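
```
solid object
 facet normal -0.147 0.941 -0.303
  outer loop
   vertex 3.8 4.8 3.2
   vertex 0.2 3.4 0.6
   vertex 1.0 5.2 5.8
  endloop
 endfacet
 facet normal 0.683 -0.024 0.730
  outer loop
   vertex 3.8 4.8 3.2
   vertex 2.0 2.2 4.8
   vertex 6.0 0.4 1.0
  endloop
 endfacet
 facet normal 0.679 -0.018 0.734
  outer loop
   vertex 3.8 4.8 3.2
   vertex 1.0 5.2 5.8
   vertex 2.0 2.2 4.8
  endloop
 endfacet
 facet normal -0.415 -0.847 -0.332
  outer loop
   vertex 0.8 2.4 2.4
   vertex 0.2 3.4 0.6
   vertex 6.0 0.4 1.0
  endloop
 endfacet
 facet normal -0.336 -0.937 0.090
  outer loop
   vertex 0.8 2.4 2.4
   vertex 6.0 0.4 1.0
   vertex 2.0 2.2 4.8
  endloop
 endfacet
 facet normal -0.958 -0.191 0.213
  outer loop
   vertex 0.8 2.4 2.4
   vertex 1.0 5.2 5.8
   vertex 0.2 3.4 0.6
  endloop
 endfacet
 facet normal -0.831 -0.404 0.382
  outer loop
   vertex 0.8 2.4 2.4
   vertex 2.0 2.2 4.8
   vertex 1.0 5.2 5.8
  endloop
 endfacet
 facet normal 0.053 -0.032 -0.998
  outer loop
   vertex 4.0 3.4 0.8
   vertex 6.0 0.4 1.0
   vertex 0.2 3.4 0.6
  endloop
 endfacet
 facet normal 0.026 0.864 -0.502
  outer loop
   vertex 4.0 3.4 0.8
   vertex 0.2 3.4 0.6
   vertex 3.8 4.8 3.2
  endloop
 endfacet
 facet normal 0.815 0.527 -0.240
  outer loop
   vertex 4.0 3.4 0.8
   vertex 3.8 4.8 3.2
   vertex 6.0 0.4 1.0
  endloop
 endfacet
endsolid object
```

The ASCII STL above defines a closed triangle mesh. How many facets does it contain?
10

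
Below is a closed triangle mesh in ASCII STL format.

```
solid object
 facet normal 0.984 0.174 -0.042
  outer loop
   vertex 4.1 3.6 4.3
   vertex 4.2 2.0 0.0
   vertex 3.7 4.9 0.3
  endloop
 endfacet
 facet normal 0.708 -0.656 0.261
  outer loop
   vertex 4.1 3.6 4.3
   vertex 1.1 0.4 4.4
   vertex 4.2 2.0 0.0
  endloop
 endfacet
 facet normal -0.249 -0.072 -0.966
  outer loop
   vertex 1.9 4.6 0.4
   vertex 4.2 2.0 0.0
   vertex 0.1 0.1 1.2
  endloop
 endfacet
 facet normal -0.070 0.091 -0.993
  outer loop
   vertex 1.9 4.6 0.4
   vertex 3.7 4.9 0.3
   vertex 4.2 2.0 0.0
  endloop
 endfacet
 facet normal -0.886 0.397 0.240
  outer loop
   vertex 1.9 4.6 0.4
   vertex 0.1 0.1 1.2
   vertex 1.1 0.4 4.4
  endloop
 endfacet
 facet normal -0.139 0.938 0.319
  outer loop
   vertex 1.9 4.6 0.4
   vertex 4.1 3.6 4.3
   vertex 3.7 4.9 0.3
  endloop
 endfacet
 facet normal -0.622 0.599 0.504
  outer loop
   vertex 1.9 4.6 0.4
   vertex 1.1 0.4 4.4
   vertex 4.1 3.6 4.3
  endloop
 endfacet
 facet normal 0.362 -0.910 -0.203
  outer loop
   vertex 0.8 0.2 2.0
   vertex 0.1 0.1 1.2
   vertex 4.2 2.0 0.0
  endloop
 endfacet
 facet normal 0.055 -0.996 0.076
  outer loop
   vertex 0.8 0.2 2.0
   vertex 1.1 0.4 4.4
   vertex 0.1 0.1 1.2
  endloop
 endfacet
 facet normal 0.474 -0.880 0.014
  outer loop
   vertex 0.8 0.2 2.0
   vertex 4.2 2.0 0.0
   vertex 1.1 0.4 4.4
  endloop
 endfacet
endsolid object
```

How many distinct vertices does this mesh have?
7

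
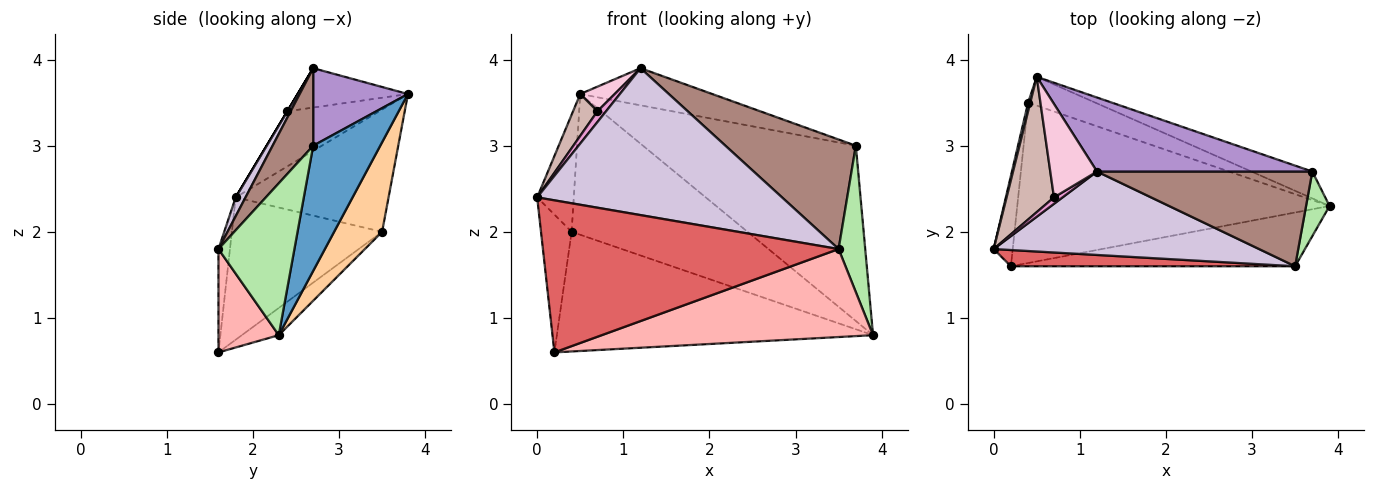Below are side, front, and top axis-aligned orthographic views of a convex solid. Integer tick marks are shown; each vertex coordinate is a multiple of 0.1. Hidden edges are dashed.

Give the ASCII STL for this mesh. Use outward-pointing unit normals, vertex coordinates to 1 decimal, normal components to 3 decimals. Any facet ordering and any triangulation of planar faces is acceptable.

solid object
 facet normal 0.297 0.944 -0.145
  outer loop
   vertex 3.7 2.7 3.0
   vertex 3.9 2.3 0.8
   vertex 0.5 3.8 3.6
  endloop
 endfacet
 facet normal -0.972 0.233 0.017
  outer loop
   vertex 0.4 3.5 2.0
   vertex 0.0 1.8 2.4
   vertex 0.5 3.8 3.6
  endloop
 endfacet
 facet normal -0.972 0.198 -0.130
  outer loop
   vertex 0.4 3.5 2.0
   vertex 0.2 1.6 0.6
   vertex 0.0 1.8 2.4
  endloop
 endfacet
 facet normal 0.258 0.947 -0.194
  outer loop
   vertex 0.4 3.5 2.0
   vertex 0.5 3.8 3.6
   vertex 3.9 2.3 0.8
  endloop
 endfacet
 facet normal -0.070 0.596 -0.800
  outer loop
   vertex 0.4 3.5 2.0
   vertex 3.9 2.3 0.8
   vertex 0.2 1.6 0.6
  endloop
 endfacet
 facet normal 0.934 -0.327 0.144
  outer loop
   vertex 3.5 1.6 1.8
   vertex 3.9 2.3 0.8
   vertex 3.7 2.7 3.0
  endloop
 endfacet
 facet normal -0.039 -0.994 0.106
  outer loop
   vertex 3.5 1.6 1.8
   vertex 0.0 1.8 2.4
   vertex 0.2 1.6 0.6
  endloop
 endfacet
 facet normal 0.186 -0.838 -0.512
  outer loop
   vertex 3.5 1.6 1.8
   vertex 0.2 1.6 0.6
   vertex 3.9 2.3 0.8
  endloop
 endfacet
 facet normal 0.306 0.427 0.851
  outer loop
   vertex 1.2 2.7 3.9
   vertex 3.7 2.7 3.0
   vertex 0.5 3.8 3.6
  endloop
 endfacet
 facet normal 0.035 -0.869 0.493
  outer loop
   vertex 1.2 2.7 3.9
   vertex 0.0 1.8 2.4
   vertex 3.5 1.6 1.8
  endloop
 endfacet
 facet normal 0.229 -0.736 0.637
  outer loop
   vertex 1.2 2.7 3.9
   vertex 3.5 1.6 1.8
   vertex 3.7 2.7 3.0
  endloop
 endfacet
 facet normal -0.743 -0.197 0.639
  outer loop
   vertex 0.7 2.4 3.4
   vertex 0.5 3.8 3.6
   vertex 0.0 1.8 2.4
  endloop
 endfacet
 facet normal 0.000 -0.857 0.514
  outer loop
   vertex 0.7 2.4 3.4
   vertex 0.0 1.8 2.4
   vertex 1.2 2.7 3.9
  endloop
 endfacet
 facet normal -0.631 -0.197 0.750
  outer loop
   vertex 0.7 2.4 3.4
   vertex 1.2 2.7 3.9
   vertex 0.5 3.8 3.6
  endloop
 endfacet
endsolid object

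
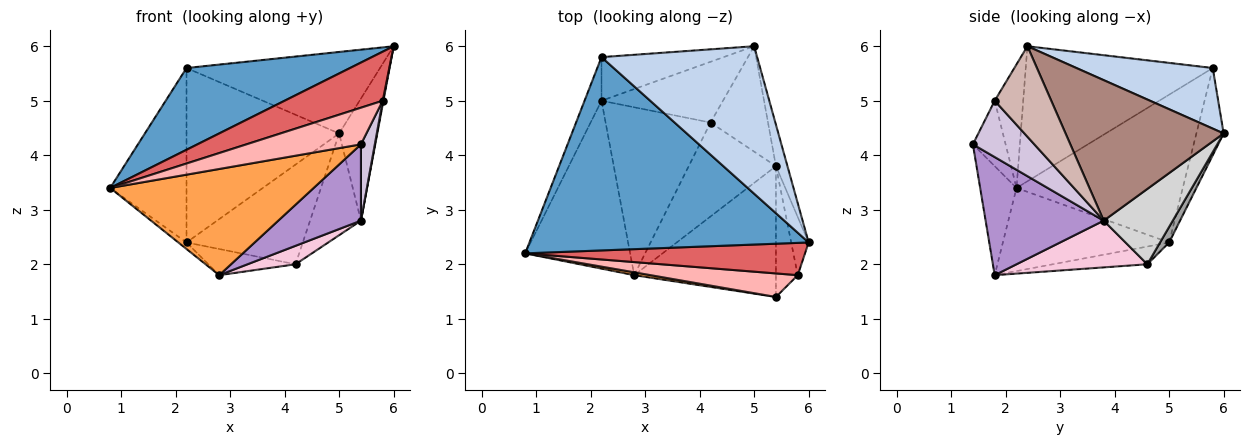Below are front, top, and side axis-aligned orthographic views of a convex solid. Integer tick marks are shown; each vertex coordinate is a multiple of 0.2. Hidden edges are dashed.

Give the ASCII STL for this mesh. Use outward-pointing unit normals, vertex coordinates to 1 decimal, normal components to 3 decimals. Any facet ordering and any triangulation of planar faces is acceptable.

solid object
 facet normal -0.407 -0.356 0.841
  outer loop
   vertex 2.2 5.8 5.6
   vertex 0.8 2.2 3.4
   vertex 6.0 2.4 6.0
  endloop
 endfacet
 facet normal 0.322 0.458 0.829
  outer loop
   vertex 2.2 5.8 5.6
   vertex 6.0 2.4 6.0
   vertex 5.0 6.0 4.4
  endloop
 endfacet
 facet normal -0.176 -0.984 0.026
  outer loop
   vertex 5.4 1.4 4.2
   vertex 0.8 2.2 3.4
   vertex 2.8 1.8 1.8
  endloop
 endfacet
 facet normal -0.171 0.956 -0.239
  outer loop
   vertex 2.2 5.0 2.4
   vertex 2.2 5.8 5.6
   vertex 5.0 6.0 4.4
  endloop
 endfacet
 facet normal -0.621 0.031 -0.783
  outer loop
   vertex 2.2 5.0 2.4
   vertex 2.8 1.8 1.8
   vertex 0.8 2.2 3.4
  endloop
 endfacet
 facet normal -0.904 0.415 -0.104
  outer loop
   vertex 2.2 5.0 2.4
   vertex 0.8 2.2 3.4
   vertex 2.2 5.8 5.6
  endloop
 endfacet
 facet normal -0.236 -0.812 0.534
  outer loop
   vertex 5.8 1.8 5.0
   vertex 6.0 2.4 6.0
   vertex 0.8 2.2 3.4
  endloop
 endfacet
 facet normal -0.234 -0.818 0.526
  outer loop
   vertex 5.8 1.8 5.0
   vertex 0.8 2.2 3.4
   vertex 5.4 1.4 4.2
  endloop
 endfacet
 facet normal 0.584 -0.409 -0.701
  outer loop
   vertex 5.4 3.8 2.8
   vertex 5.4 1.4 4.2
   vertex 2.8 1.8 1.8
  endloop
 endfacet
 facet normal 0.913 -0.206 -0.353
  outer loop
   vertex 5.4 3.8 2.8
   vertex 5.8 1.8 5.0
   vertex 5.4 1.4 4.2
  endloop
 endfacet
 facet normal 0.969 0.234 -0.079
  outer loop
   vertex 5.4 3.8 2.8
   vertex 5.0 6.0 4.4
   vertex 6.0 2.4 6.0
  endloop
 endfacet
 facet normal 0.982 -0.012 -0.189
  outer loop
   vertex 5.4 3.8 2.8
   vertex 6.0 2.4 6.0
   vertex 5.8 1.8 5.0
  endloop
 endfacet
 facet normal -0.165 0.152 -0.975
  outer loop
   vertex 4.2 4.6 2.0
   vertex 2.8 1.8 1.8
   vertex 2.2 5.0 2.4
  endloop
 endfacet
 facet normal 0.465 -0.171 -0.869
  outer loop
   vertex 4.2 4.6 2.0
   vertex 5.4 3.8 2.8
   vertex 2.8 1.8 1.8
  endloop
 endfacet
 facet normal 0.067 0.852 -0.519
  outer loop
   vertex 4.2 4.6 2.0
   vertex 2.2 5.0 2.4
   vertex 5.0 6.0 4.4
  endloop
 endfacet
 facet normal 0.686 0.505 -0.523
  outer loop
   vertex 4.2 4.6 2.0
   vertex 5.0 6.0 4.4
   vertex 5.4 3.8 2.8
  endloop
 endfacet
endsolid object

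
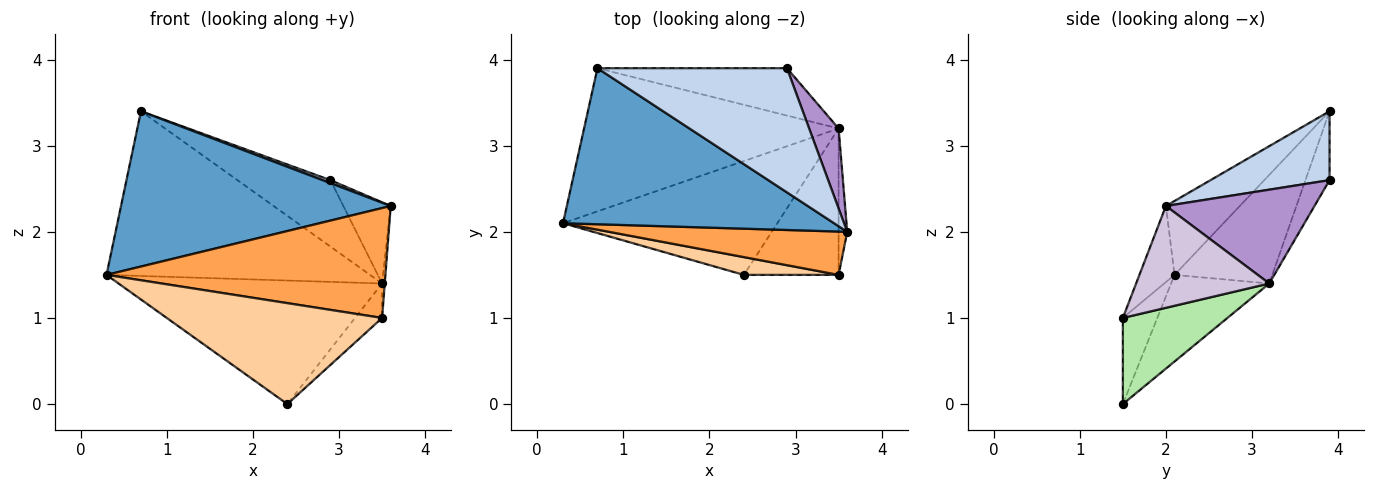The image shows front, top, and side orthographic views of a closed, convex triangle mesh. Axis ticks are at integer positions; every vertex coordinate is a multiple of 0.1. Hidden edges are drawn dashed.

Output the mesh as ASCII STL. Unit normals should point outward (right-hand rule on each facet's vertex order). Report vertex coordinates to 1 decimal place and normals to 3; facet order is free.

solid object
 facet normal -0.190 -0.693 0.696
  outer loop
   vertex 0.7 3.9 3.4
   vertex 0.3 2.1 1.5
   vertex 3.6 2.0 2.3
  endloop
 endfacet
 facet normal 0.342 -0.022 0.940
  outer loop
   vertex 0.7 3.9 3.4
   vertex 3.6 2.0 2.3
   vertex 2.9 3.9 2.6
  endloop
 endfacet
 facet normal -0.116 -0.924 0.364
  outer loop
   vertex 3.5 1.5 1.0
   vertex 3.6 2.0 2.3
   vertex 0.3 2.1 1.5
  endloop
 endfacet
 facet normal -0.156 -0.973 0.171
  outer loop
   vertex 3.5 1.5 1.0
   vertex 0.3 2.1 1.5
   vertex 2.4 1.5 0.0
  endloop
 endfacet
 facet normal -0.207 0.797 -0.568
  outer loop
   vertex 3.5 3.2 1.4
   vertex 0.7 3.9 3.4
   vertex 2.9 3.9 2.6
  endloop
 endfacet
 facet normal 0.663 0.172 -0.729
  outer loop
   vertex 3.5 3.2 1.4
   vertex 3.5 1.5 1.0
   vertex 2.4 1.5 0.0
  endloop
 endfacet
 facet normal -0.264 0.709 -0.654
  outer loop
   vertex 3.5 3.2 1.4
   vertex 2.4 1.5 0.0
   vertex 0.3 2.1 1.5
  endloop
 endfacet
 facet normal -0.270 0.727 -0.632
  outer loop
   vertex 3.5 3.2 1.4
   vertex 0.3 2.1 1.5
   vertex 0.7 3.9 3.4
  endloop
 endfacet
 facet normal 0.913 0.291 0.287
  outer loop
   vertex 3.5 3.2 1.4
   vertex 2.9 3.9 2.6
   vertex 3.6 2.0 2.3
  endloop
 endfacet
 facet normal 0.996 0.020 -0.084
  outer loop
   vertex 3.5 3.2 1.4
   vertex 3.6 2.0 2.3
   vertex 3.5 1.5 1.0
  endloop
 endfacet
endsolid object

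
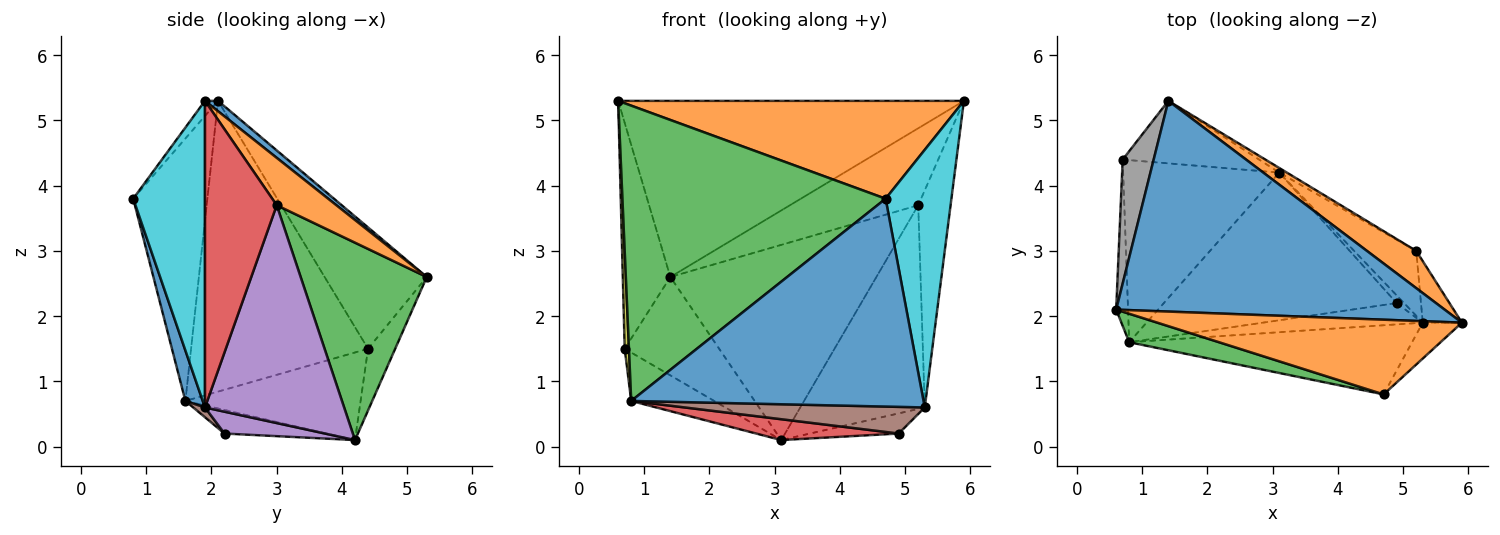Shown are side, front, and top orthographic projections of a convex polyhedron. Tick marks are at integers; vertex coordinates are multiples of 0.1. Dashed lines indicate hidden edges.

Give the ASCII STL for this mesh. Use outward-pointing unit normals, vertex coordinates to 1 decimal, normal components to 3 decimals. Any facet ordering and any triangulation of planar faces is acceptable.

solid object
 facet normal 0.024 0.641 0.767
  outer loop
   vertex 1.4 5.3 2.6
   vertex 0.6 2.1 5.3
   vertex 5.9 1.9 5.3
  endloop
 endfacet
 facet normal 0.386 0.830 0.402
  outer loop
   vertex 5.2 3.0 3.7
   vertex 1.4 5.3 2.6
   vertex 5.9 1.9 5.3
  endloop
 endfacet
 facet normal 0.522 0.853 -0.020
  outer loop
   vertex 5.2 3.0 3.7
   vertex 3.1 4.2 0.1
   vertex 1.4 5.3 2.6
  endloop
 endfacet
 facet normal 0.906 0.408 -0.116
  outer loop
   vertex 5.3 1.9 0.6
   vertex 5.2 3.0 3.7
   vertex 5.9 1.9 5.3
  endloop
 endfacet
 facet normal 0.729 0.652 -0.208
  outer loop
   vertex 5.3 1.9 0.6
   vertex 3.1 4.2 0.1
   vertex 5.2 3.0 3.7
  endloop
 endfacet
 facet normal -0.236 0.820 -0.521
  outer loop
   vertex 0.7 4.4 1.5
   vertex 1.4 5.3 2.6
   vertex 3.1 4.2 0.1
  endloop
 endfacet
 facet normal -0.477 0.226 -0.850
  outer loop
   vertex 0.7 4.4 1.5
   vertex 3.1 4.2 0.1
   vertex 0.8 1.6 0.7
  endloop
 endfacet
 facet normal -0.883 0.411 0.226
  outer loop
   vertex 0.7 4.4 1.5
   vertex 0.6 2.1 5.3
   vertex 1.4 5.3 2.6
  endloop
 endfacet
 facet normal -0.999 -0.024 -0.041
  outer loop
   vertex 0.7 4.4 1.5
   vertex 0.8 1.6 0.7
   vertex 0.6 2.1 5.3
  endloop
 endfacet
 facet normal 0.734 -0.673 -0.094
  outer loop
   vertex 4.7 0.8 3.8
   vertex 5.3 1.9 0.6
   vertex 5.9 1.9 5.3
  endloop
 endfacet
 facet normal 0.056 -0.947 -0.315
  outer loop
   vertex 4.7 0.8 3.8
   vertex 0.8 1.6 0.7
   vertex 5.3 1.9 0.6
  endloop
 endfacet
 facet normal -0.030 -0.794 0.607
  outer loop
   vertex 4.7 0.8 3.8
   vertex 5.9 1.9 5.3
   vertex 0.6 2.1 5.3
  endloop
 endfacet
 facet normal -0.270 -0.958 0.092
  outer loop
   vertex 4.7 0.8 3.8
   vertex 0.6 2.1 5.3
   vertex 0.8 1.6 0.7
  endloop
 endfacet
 facet normal -0.100 -0.139 -0.985
  outer loop
   vertex 4.9 2.2 0.2
   vertex 0.8 1.6 0.7
   vertex 3.1 4.2 0.1
  endloop
 endfacet
 facet normal 0.727 0.642 -0.245
  outer loop
   vertex 4.9 2.2 0.2
   vertex 3.1 4.2 0.1
   vertex 5.3 1.9 0.6
  endloop
 endfacet
 facet normal 0.038 -0.781 -0.624
  outer loop
   vertex 4.9 2.2 0.2
   vertex 5.3 1.9 0.6
   vertex 0.8 1.6 0.7
  endloop
 endfacet
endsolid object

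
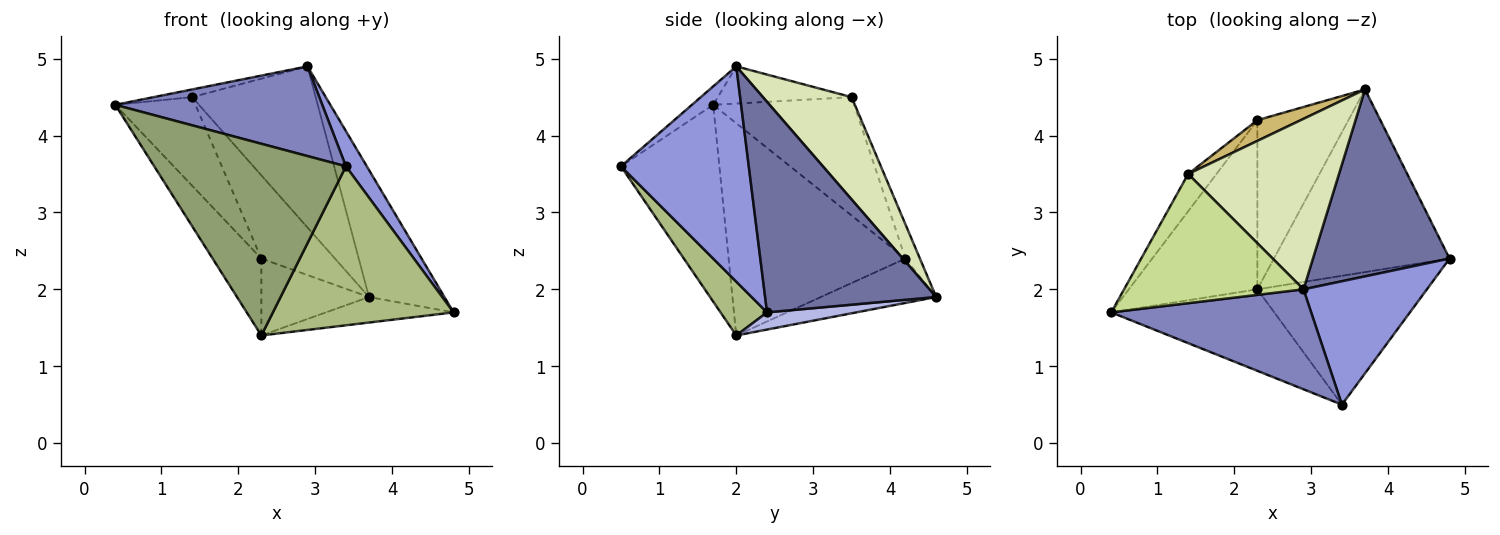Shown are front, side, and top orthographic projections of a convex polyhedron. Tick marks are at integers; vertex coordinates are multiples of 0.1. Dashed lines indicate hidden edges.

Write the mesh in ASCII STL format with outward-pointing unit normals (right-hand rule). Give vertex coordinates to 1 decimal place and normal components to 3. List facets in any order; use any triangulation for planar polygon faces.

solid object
 facet normal 0.787 0.347 0.511
  outer loop
   vertex 2.9 2.0 4.9
   vertex 4.8 2.4 1.7
   vertex 3.7 4.6 1.9
  endloop
 endfacet
 facet normal -0.069 -0.666 0.742
  outer loop
   vertex 3.4 0.5 3.6
   vertex 2.9 2.0 4.9
   vertex 0.4 1.7 4.4
  endloop
 endfacet
 facet normal 0.859 -0.140 0.492
  outer loop
   vertex 3.4 0.5 3.6
   vertex 4.8 2.4 1.7
   vertex 2.9 2.0 4.9
  endloop
 endfacet
 facet normal 0.096 0.138 -0.986
  outer loop
   vertex 2.3 2.0 1.4
   vertex 3.7 4.6 1.9
   vertex 4.8 2.4 1.7
  endloop
 endfacet
 facet normal -0.427 -0.832 -0.354
  outer loop
   vertex 2.3 2.0 1.4
   vertex 3.4 0.5 3.6
   vertex 0.4 1.7 4.4
  endloop
 endfacet
 facet normal 0.196 -0.762 -0.617
  outer loop
   vertex 2.3 2.0 1.4
   vertex 4.8 2.4 1.7
   vertex 3.4 0.5 3.6
  endloop
 endfacet
 facet normal -0.202 0.058 0.978
  outer loop
   vertex 1.4 3.5 4.5
   vertex 0.4 1.7 4.4
   vertex 2.9 2.0 4.9
  endloop
 endfacet
 facet normal 0.442 0.616 0.652
  outer loop
   vertex 1.4 3.5 4.5
   vertex 2.9 2.0 4.9
   vertex 3.7 4.6 1.9
  endloop
 endfacet
 facet normal -0.405 0.378 -0.832
  outer loop
   vertex 2.3 4.2 2.4
   vertex 3.7 4.6 1.9
   vertex 2.3 2.0 1.4
  endloop
 endfacet
 facet normal -0.188 0.953 0.237
  outer loop
   vertex 2.3 4.2 2.4
   vertex 1.4 3.5 4.5
   vertex 3.7 4.6 1.9
  endloop
 endfacet
 facet normal -0.833 0.229 -0.504
  outer loop
   vertex 2.3 4.2 2.4
   vertex 2.3 2.0 1.4
   vertex 0.4 1.7 4.4
  endloop
 endfacet
 facet normal -0.851 0.484 -0.203
  outer loop
   vertex 2.3 4.2 2.4
   vertex 0.4 1.7 4.4
   vertex 1.4 3.5 4.5
  endloop
 endfacet
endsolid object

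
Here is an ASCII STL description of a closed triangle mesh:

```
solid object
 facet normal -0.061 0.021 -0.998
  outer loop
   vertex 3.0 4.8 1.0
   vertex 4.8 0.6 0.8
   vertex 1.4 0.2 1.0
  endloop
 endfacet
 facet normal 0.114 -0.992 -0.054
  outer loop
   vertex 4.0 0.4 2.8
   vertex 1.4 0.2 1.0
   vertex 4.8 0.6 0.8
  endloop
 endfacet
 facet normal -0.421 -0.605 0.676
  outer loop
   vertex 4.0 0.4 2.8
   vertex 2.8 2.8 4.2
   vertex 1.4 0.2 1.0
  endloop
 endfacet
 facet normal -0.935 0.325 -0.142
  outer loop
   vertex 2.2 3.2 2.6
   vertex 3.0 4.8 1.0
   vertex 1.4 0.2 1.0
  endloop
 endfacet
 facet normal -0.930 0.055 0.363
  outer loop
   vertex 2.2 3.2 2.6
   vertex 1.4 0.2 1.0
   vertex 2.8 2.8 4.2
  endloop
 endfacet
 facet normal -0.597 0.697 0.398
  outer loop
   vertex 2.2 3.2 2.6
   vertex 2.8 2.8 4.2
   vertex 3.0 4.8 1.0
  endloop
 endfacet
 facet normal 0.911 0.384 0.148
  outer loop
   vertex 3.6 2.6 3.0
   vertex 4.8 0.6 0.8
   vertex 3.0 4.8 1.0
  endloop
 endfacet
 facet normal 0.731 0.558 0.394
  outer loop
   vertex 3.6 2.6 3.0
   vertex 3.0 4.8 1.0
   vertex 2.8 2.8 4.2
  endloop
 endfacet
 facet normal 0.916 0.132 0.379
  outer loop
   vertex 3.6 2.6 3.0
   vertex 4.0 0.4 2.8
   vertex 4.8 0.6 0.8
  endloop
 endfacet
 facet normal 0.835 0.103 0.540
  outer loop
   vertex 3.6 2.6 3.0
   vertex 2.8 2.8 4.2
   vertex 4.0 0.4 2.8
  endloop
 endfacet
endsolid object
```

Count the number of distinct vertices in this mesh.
7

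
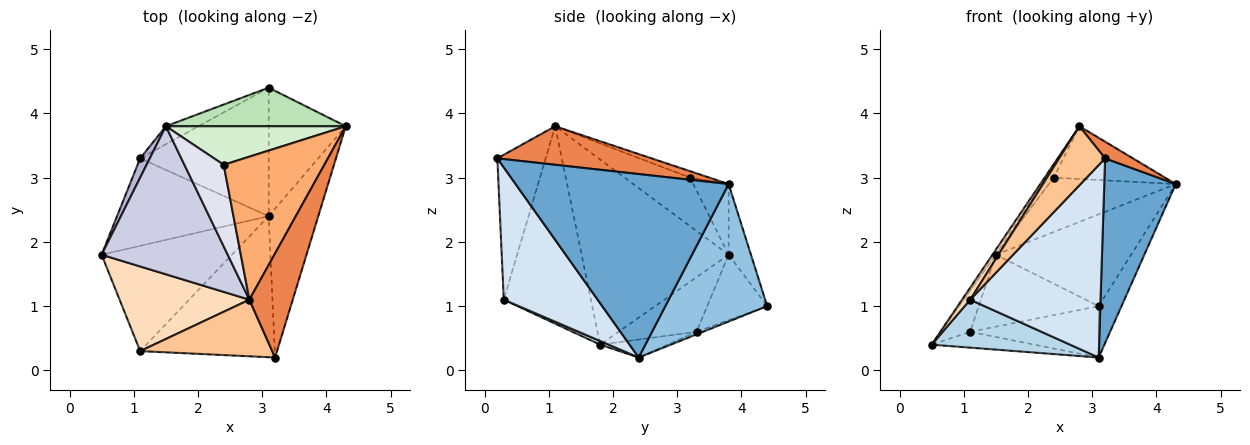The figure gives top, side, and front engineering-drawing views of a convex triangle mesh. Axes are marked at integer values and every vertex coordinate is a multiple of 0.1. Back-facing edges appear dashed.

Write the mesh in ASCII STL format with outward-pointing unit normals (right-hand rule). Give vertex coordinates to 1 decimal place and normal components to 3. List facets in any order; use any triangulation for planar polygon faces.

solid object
 facet normal 0.918 -0.308 -0.248
  outer loop
   vertex 3.1 2.4 0.2
   vertex 4.3 3.8 2.9
   vertex 3.2 0.2 3.3
  endloop
 endfacet
 facet normal 0.856 0.192 -0.480
  outer loop
   vertex 3.1 4.4 1.0
   vertex 4.3 3.8 2.9
   vertex 3.1 2.4 0.2
  endloop
 endfacet
 facet normal 0.026 -0.414 -0.910
  outer loop
   vertex 1.1 0.3 1.1
   vertex 0.5 1.8 0.4
   vertex 3.1 2.4 0.2
  endloop
 endfacet
 facet normal 0.502 -0.697 -0.511
  outer loop
   vertex 1.1 0.3 1.1
   vertex 3.1 2.4 0.2
   vertex 3.2 0.2 3.3
  endloop
 endfacet
 facet normal 0.660 -0.119 0.742
  outer loop
   vertex 2.8 1.1 3.8
   vertex 3.2 0.2 3.3
   vertex 4.3 3.8 2.9
  endloop
 endfacet
 facet normal -0.060 0.345 0.937
  outer loop
   vertex 2.8 1.1 3.8
   vertex 4.3 3.8 2.9
   vertex 2.4 3.2 3.0
  endloop
 endfacet
 facet normal -0.605 -0.575 0.551
  outer loop
   vertex 2.8 1.1 3.8
   vertex 1.1 0.3 1.1
   vertex 3.2 0.2 3.3
  endloop
 endfacet
 facet normal -0.833 -0.078 0.548
  outer loop
   vertex 2.8 1.1 3.8
   vertex 0.5 1.8 0.4
   vertex 1.1 0.3 1.1
  endloop
 endfacet
 facet normal -0.116 0.177 -0.977
  outer loop
   vertex 1.1 3.3 0.6
   vertex 3.1 2.4 0.2
   vertex 0.5 1.8 0.4
  endloop
 endfacet
 facet normal -0.019 0.371 -0.928
  outer loop
   vertex 1.1 3.3 0.6
   vertex 3.1 4.4 1.0
   vertex 3.1 2.4 0.2
  endloop
 endfacet
 facet normal -0.150 0.911 0.383
  outer loop
   vertex 1.5 3.8 1.8
   vertex 4.3 3.8 2.9
   vertex 3.1 4.4 1.0
  endloop
 endfacet
 facet normal -0.222 0.796 0.564
  outer loop
   vertex 1.5 3.8 1.8
   vertex 2.4 3.2 3.0
   vertex 4.3 3.8 2.9
  endloop
 endfacet
 facet normal -0.436 0.873 -0.218
  outer loop
   vertex 1.5 3.8 1.8
   vertex 3.1 4.4 1.0
   vertex 1.1 3.3 0.6
  endloop
 endfacet
 facet normal -0.923 0.348 0.163
  outer loop
   vertex 1.5 3.8 1.8
   vertex 1.1 3.3 0.6
   vertex 0.5 1.8 0.4
  endloop
 endfacet
 facet normal -0.826 0.019 0.563
  outer loop
   vertex 1.5 3.8 1.8
   vertex 0.5 1.8 0.4
   vertex 2.8 1.1 3.8
  endloop
 endfacet
 facet normal -0.774 0.091 0.626
  outer loop
   vertex 1.5 3.8 1.8
   vertex 2.8 1.1 3.8
   vertex 2.4 3.2 3.0
  endloop
 endfacet
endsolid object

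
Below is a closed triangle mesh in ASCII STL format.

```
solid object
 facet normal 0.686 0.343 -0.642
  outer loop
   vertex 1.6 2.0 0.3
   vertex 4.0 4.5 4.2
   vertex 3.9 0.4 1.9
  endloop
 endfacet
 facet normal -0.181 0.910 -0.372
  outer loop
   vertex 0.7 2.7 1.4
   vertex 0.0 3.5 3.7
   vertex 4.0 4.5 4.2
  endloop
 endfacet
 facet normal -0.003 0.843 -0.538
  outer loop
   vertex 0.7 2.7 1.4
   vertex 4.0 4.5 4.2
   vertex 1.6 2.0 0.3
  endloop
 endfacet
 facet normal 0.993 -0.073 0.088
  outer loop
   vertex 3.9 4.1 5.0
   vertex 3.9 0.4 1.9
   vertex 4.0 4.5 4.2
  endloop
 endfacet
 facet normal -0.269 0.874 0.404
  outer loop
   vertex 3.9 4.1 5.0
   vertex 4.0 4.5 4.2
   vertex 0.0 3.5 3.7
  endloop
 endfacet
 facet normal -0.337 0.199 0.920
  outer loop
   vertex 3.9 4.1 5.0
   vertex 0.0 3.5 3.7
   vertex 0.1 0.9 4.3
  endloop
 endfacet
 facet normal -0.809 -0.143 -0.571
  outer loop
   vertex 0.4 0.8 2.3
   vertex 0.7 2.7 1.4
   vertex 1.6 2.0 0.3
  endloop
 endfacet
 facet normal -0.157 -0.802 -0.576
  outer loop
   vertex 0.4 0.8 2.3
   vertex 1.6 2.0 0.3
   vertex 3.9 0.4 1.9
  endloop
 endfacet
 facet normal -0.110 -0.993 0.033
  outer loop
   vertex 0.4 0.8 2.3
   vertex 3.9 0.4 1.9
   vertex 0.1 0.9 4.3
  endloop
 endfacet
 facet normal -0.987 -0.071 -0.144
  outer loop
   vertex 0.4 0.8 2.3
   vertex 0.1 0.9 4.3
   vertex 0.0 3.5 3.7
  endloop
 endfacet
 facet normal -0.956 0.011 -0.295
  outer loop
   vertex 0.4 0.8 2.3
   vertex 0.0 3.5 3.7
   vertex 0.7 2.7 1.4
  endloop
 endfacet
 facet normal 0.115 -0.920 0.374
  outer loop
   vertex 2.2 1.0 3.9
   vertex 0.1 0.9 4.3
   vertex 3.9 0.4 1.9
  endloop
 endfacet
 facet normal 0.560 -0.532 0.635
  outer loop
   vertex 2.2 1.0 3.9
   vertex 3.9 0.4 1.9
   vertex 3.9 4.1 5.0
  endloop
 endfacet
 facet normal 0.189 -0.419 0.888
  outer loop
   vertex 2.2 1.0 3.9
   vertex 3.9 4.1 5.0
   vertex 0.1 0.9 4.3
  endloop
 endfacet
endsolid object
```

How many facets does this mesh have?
14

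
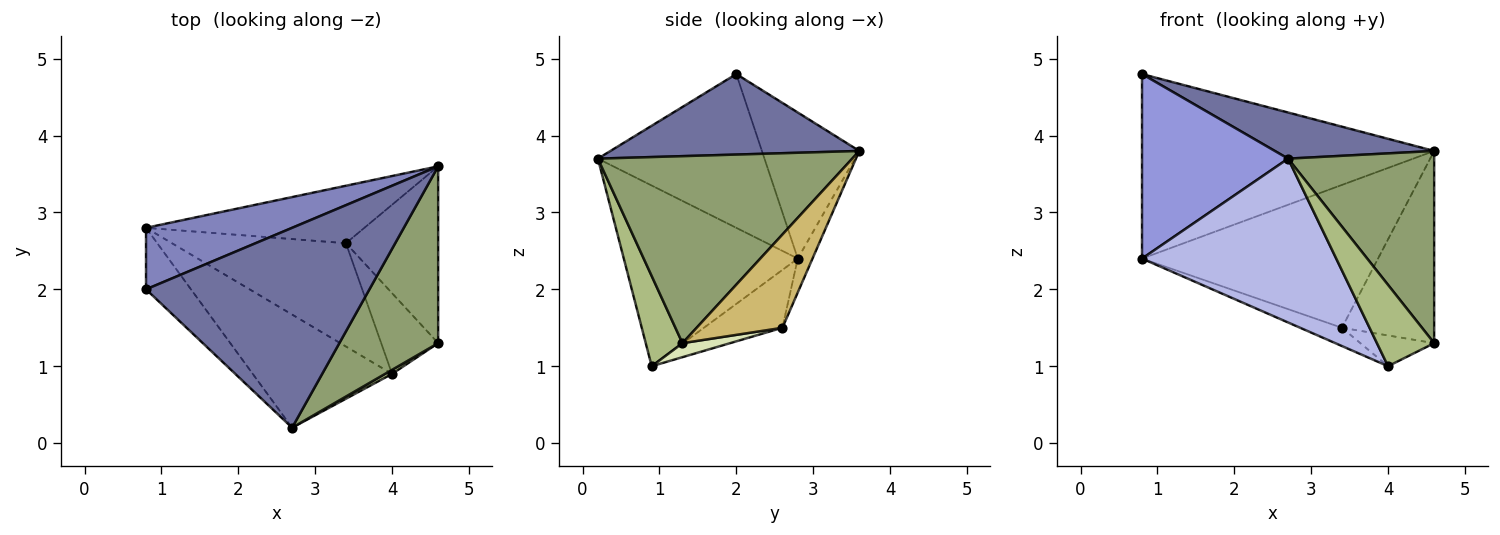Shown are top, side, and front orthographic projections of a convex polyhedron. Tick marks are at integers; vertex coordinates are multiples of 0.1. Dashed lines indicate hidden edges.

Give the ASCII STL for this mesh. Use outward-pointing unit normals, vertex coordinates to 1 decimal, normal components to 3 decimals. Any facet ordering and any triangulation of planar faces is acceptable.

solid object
 facet normal 0.331 -0.212 0.919
  outer loop
   vertex 2.7 0.2 3.7
   vertex 4.6 3.6 3.8
   vertex 0.8 2.0 4.8
  endloop
 endfacet
 facet normal -0.302 0.905 0.302
  outer loop
   vertex 0.8 2.8 2.4
   vertex 0.8 2.0 4.8
   vertex 4.6 3.6 3.8
  endloop
 endfacet
 facet normal -0.734 -0.644 -0.215
  outer loop
   vertex 0.8 2.8 2.4
   vertex 2.7 0.2 3.7
   vertex 0.8 2.0 4.8
  endloop
 endfacet
 facet normal -0.593 -0.662 -0.457
  outer loop
   vertex 0.8 2.8 2.4
   vertex 4.0 0.9 1.0
   vertex 2.7 0.2 3.7
  endloop
 endfacet
 facet normal 0.788 -0.453 0.417
  outer loop
   vertex 4.6 1.3 1.3
   vertex 4.6 3.6 3.8
   vertex 2.7 0.2 3.7
  endloop
 endfacet
 facet normal 0.540 -0.841 0.042
  outer loop
   vertex 4.6 1.3 1.3
   vertex 2.7 0.2 3.7
   vertex 4.0 0.9 1.0
  endloop
 endfacet
 facet normal -0.311 0.165 -0.936
  outer loop
   vertex 3.4 2.6 1.5
   vertex 4.0 0.9 1.0
   vertex 0.8 2.8 2.4
  endloop
 endfacet
 facet normal 0.224 0.347 -0.911
  outer loop
   vertex 3.4 2.6 1.5
   vertex 4.6 1.3 1.3
   vertex 4.0 0.9 1.0
  endloop
 endfacet
 facet normal -0.058 0.926 -0.373
  outer loop
   vertex 3.4 2.6 1.5
   vertex 0.8 2.8 2.4
   vertex 4.6 3.6 3.8
  endloop
 endfacet
 facet normal 0.565 0.607 -0.559
  outer loop
   vertex 3.4 2.6 1.5
   vertex 4.6 3.6 3.8
   vertex 4.6 1.3 1.3
  endloop
 endfacet
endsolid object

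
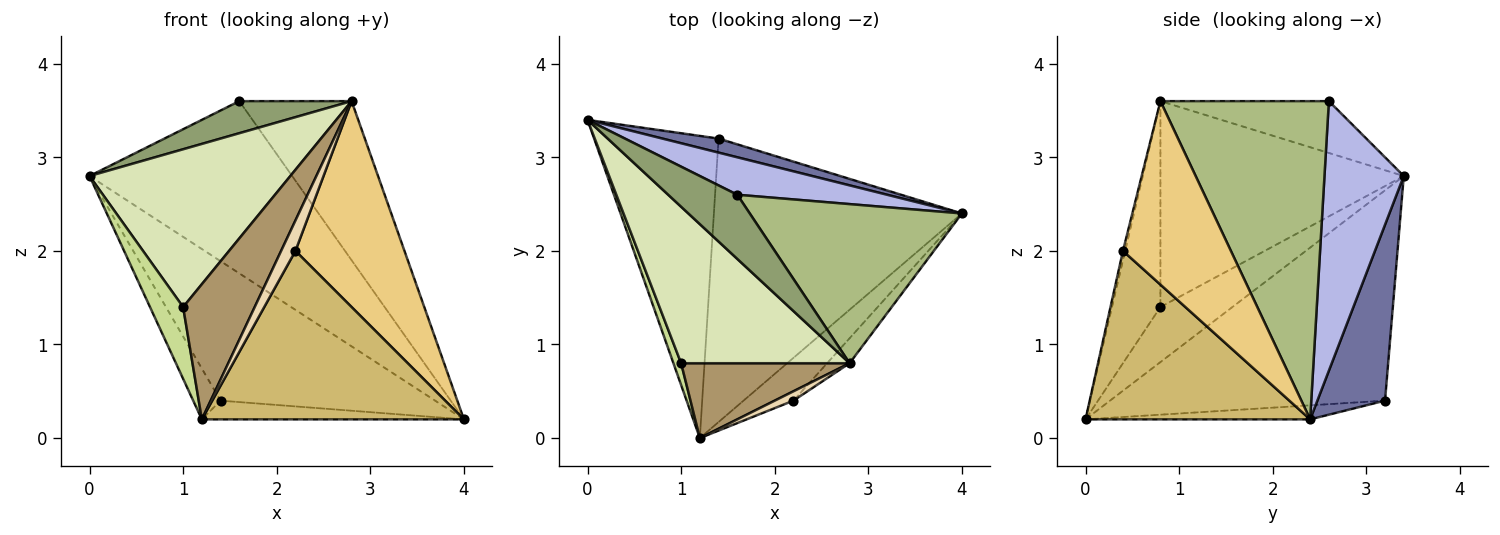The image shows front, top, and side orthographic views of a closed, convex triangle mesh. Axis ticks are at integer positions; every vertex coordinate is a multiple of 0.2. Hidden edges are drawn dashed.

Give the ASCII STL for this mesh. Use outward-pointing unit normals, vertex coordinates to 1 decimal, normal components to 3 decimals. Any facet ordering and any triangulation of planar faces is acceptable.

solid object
 facet normal 0.299 0.949 0.096
  outer loop
   vertex 1.4 3.2 0.4
   vertex 0.0 3.4 2.8
   vertex 4.0 2.4 0.2
  endloop
 endfacet
 facet normal -0.858 0.085 -0.507
  outer loop
   vertex 1.4 3.2 0.4
   vertex 1.2 0.0 0.2
   vertex 0.0 3.4 2.8
  endloop
 endfacet
 facet normal -0.056 0.066 -0.996
  outer loop
   vertex 1.4 3.2 0.4
   vertex 4.0 2.4 0.2
   vertex 1.2 0.0 0.2
  endloop
 endfacet
 facet normal 0.357 0.913 0.198
  outer loop
   vertex 1.6 2.6 3.6
   vertex 4.0 2.4 0.2
   vertex 0.0 3.4 2.8
  endloop
 endfacet
 facet normal -0.557 -0.371 0.743
  outer loop
   vertex 1.6 2.6 3.6
   vertex 0.0 3.4 2.8
   vertex 2.8 0.8 3.6
  endloop
 endfacet
 facet normal 0.728 0.485 0.485
  outer loop
   vertex 1.6 2.6 3.6
   vertex 2.8 0.8 3.6
   vertex 4.0 2.4 0.2
  endloop
 endfacet
 facet normal -0.901 -0.415 0.126
  outer loop
   vertex 1.0 0.8 1.4
   vertex 0.0 3.4 2.8
   vertex 1.2 0.0 0.2
  endloop
 endfacet
 facet normal -0.652 -0.538 0.534
  outer loop
   vertex 1.0 0.8 1.4
   vertex 2.8 0.8 3.6
   vertex 0.0 3.4 2.8
  endloop
 endfacet
 facet normal -0.510 -0.753 0.417
  outer loop
   vertex 1.0 0.8 1.4
   vertex 1.2 0.0 0.2
   vertex 2.8 0.8 3.6
  endloop
 endfacet
 facet normal 0.639 -0.746 -0.189
  outer loop
   vertex 2.2 0.4 2.0
   vertex 1.2 0.0 0.2
   vertex 4.0 2.4 0.2
  endloop
 endfacet
 facet normal 0.701 -0.708 -0.086
  outer loop
   vertex 2.2 0.4 2.0
   vertex 4.0 2.4 0.2
   vertex 2.8 0.8 3.6
  endloop
 endfacet
 facet normal -0.145 -0.946 0.291
  outer loop
   vertex 2.2 0.4 2.0
   vertex 2.8 0.8 3.6
   vertex 1.2 0.0 0.2
  endloop
 endfacet
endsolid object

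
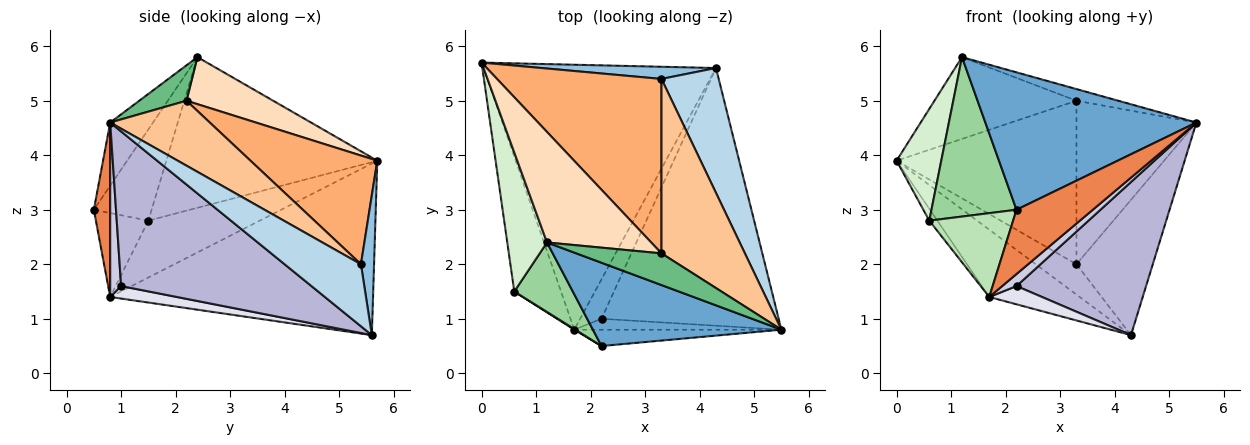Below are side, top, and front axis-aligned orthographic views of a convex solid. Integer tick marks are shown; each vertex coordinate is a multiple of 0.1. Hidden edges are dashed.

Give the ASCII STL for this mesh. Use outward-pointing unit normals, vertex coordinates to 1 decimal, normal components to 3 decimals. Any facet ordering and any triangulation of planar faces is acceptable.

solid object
 facet normal -0.171 -0.843 0.511
  outer loop
   vertex 1.2 2.4 5.8
   vertex 2.2 0.5 3.0
   vertex 5.5 0.8 4.6
  endloop
 endfacet
 facet normal 0.286 0.889 0.357
  outer loop
   vertex 3.3 5.4 2.0
   vertex 4.3 5.6 0.7
   vertex 0.0 5.7 3.9
  endloop
 endfacet
 facet normal 0.592 0.592 0.547
  outer loop
   vertex 3.3 5.4 2.0
   vertex 5.5 0.8 4.6
   vertex 4.3 5.6 0.7
  endloop
 endfacet
 facet normal -0.582 0.200 -0.788
  outer loop
   vertex 1.7 0.8 1.4
   vertex 0.0 5.7 3.9
   vertex 4.3 5.6 0.7
  endloop
 endfacet
 facet normal 0.203 -0.949 -0.241
  outer loop
   vertex 1.7 0.8 1.4
   vertex 5.5 0.8 4.6
   vertex 2.2 0.5 3.0
  endloop
 endfacet
 facet normal 0.434 0.616 0.657
  outer loop
   vertex 3.3 2.2 5.0
   vertex 3.3 5.4 2.0
   vertex 0.0 5.7 3.9
  endloop
 endfacet
 facet normal 0.494 0.595 0.634
  outer loop
   vertex 3.3 2.2 5.0
   vertex 5.5 0.8 4.6
   vertex 3.3 5.4 2.0
  endloop
 endfacet
 facet normal 0.341 0.559 0.756
  outer loop
   vertex 3.3 2.2 5.0
   vertex 0.0 5.7 3.9
   vertex 1.2 2.4 5.8
  endloop
 endfacet
 facet normal 0.364 0.322 0.874
  outer loop
   vertex 3.3 2.2 5.0
   vertex 1.2 2.4 5.8
   vertex 5.5 0.8 4.6
  endloop
 endfacet
 facet normal -0.529 -0.778 0.339
  outer loop
   vertex 0.6 1.5 2.8
   vertex 2.2 0.5 3.0
   vertex 1.2 2.4 5.8
  endloop
 endfacet
 facet normal -0.531 -0.848 0.007
  outer loop
   vertex 0.6 1.5 2.8
   vertex 1.7 0.8 1.4
   vertex 2.2 0.5 3.0
  endloop
 endfacet
 facet normal -0.947 -0.201 0.250
  outer loop
   vertex 0.6 1.5 2.8
   vertex 1.2 2.4 5.8
   vertex 0.0 5.7 3.9
  endloop
 endfacet
 facet normal -0.771 0.056 -0.634
  outer loop
   vertex 0.6 1.5 2.8
   vertex 0.0 5.7 3.9
   vertex 1.7 0.8 1.4
  endloop
 endfacet
 facet normal 0.600 -0.409 -0.688
  outer loop
   vertex 2.2 1.0 1.6
   vertex 4.3 5.6 0.7
   vertex 5.5 0.8 4.6
  endloop
 endfacet
 facet normal 0.492 -0.646 -0.584
  outer loop
   vertex 2.2 1.0 1.6
   vertex 5.5 0.8 4.6
   vertex 1.7 0.8 1.4
  endloop
 endfacet
 facet normal 0.469 -0.371 -0.802
  outer loop
   vertex 2.2 1.0 1.6
   vertex 1.7 0.8 1.4
   vertex 4.3 5.6 0.7
  endloop
 endfacet
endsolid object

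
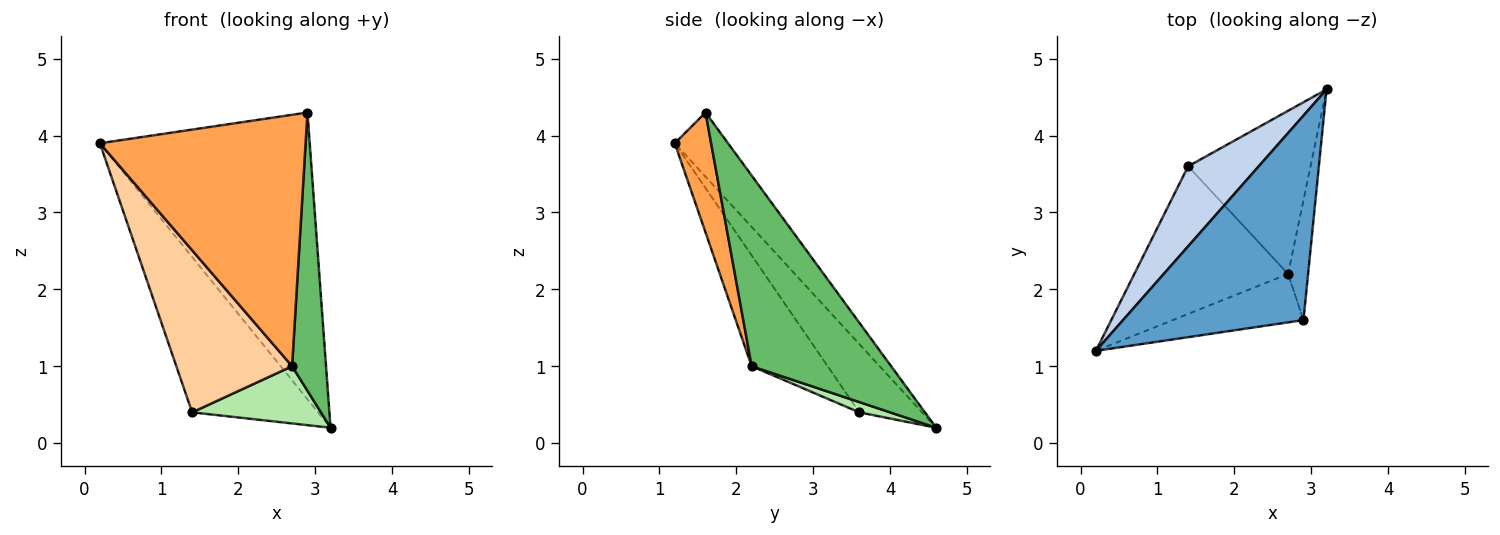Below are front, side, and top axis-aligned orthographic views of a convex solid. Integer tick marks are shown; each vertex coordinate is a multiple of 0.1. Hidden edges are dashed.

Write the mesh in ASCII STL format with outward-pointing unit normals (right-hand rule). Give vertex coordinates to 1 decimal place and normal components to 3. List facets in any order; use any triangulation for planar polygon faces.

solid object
 facet normal -0.202 0.797 0.569
  outer loop
   vertex 2.9 1.6 4.3
   vertex 3.2 4.6 0.2
   vertex 0.2 1.2 3.9
  endloop
 endfacet
 facet normal -0.405 0.813 0.419
  outer loop
   vertex 1.4 3.6 0.4
   vertex 0.2 1.2 3.9
   vertex 3.2 4.6 0.2
  endloop
 endfacet
 facet normal 0.171 -0.968 -0.186
  outer loop
   vertex 2.7 2.2 1.0
   vertex 2.9 1.6 4.3
   vertex 0.2 1.2 3.9
  endloop
 endfacet
 facet normal -0.437 -0.665 -0.606
  outer loop
   vertex 2.7 2.2 1.0
   vertex 0.2 1.2 3.9
   vertex 1.4 3.6 0.4
  endloop
 endfacet
 facet normal 0.967 -0.235 -0.101
  outer loop
   vertex 2.7 2.2 1.0
   vertex 3.2 4.6 0.2
   vertex 2.9 1.6 4.3
  endloop
 endfacet
 facet normal 0.079 -0.330 -0.941
  outer loop
   vertex 2.7 2.2 1.0
   vertex 1.4 3.6 0.4
   vertex 3.2 4.6 0.2
  endloop
 endfacet
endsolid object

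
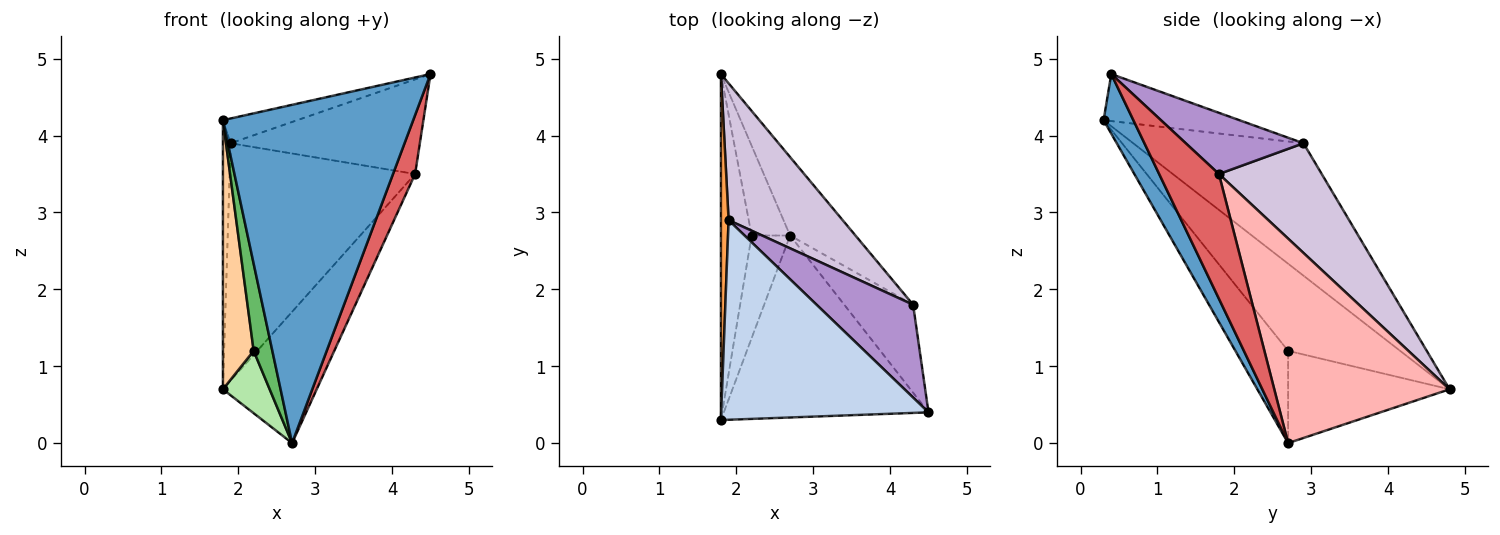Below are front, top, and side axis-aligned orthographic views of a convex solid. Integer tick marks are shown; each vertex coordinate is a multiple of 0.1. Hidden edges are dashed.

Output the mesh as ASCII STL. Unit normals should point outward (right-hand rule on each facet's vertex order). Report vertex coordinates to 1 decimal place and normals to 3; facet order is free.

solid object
 facet normal 0.137 -0.872 -0.469
  outer loop
   vertex 2.7 2.7 0.0
   vertex 4.5 0.4 4.8
   vertex 1.8 0.3 4.2
  endloop
 endfacet
 facet normal -0.220 0.120 0.968
  outer loop
   vertex 1.9 2.9 3.9
   vertex 1.8 0.3 4.2
   vertex 4.5 0.4 4.8
  endloop
 endfacet
 facet normal -0.997 0.045 0.058
  outer loop
   vertex 1.9 2.9 3.9
   vertex 1.8 4.8 0.7
   vertex 1.8 0.3 4.2
  endloop
 endfacet
 facet normal -0.913 -0.251 -0.322
  outer loop
   vertex 2.2 2.7 1.2
   vertex 1.8 0.3 4.2
   vertex 1.8 4.8 0.7
  endloop
 endfacet
 facet normal -0.877 -0.311 -0.366
  outer loop
   vertex 2.2 2.7 1.2
   vertex 2.7 2.7 0.0
   vertex 1.8 0.3 4.2
  endloop
 endfacet
 facet normal -0.892 -0.258 -0.372
  outer loop
   vertex 2.2 2.7 1.2
   vertex 1.8 4.8 0.7
   vertex 2.7 2.7 0.0
  endloop
 endfacet
 facet normal 0.833 -0.308 -0.460
  outer loop
   vertex 4.3 1.8 3.5
   vertex 4.5 0.4 4.8
   vertex 2.7 2.7 0.0
  endloop
 endfacet
 facet normal 0.849 0.454 -0.271
  outer loop
   vertex 4.3 1.8 3.5
   vertex 2.7 2.7 0.0
   vertex 1.8 4.8 0.7
  endloop
 endfacet
 facet normal 0.406 0.652 0.640
  outer loop
   vertex 4.3 1.8 3.5
   vertex 1.9 2.9 3.9
   vertex 4.5 0.4 4.8
  endloop
 endfacet
 facet normal 0.433 0.781 0.450
  outer loop
   vertex 4.3 1.8 3.5
   vertex 1.8 4.8 0.7
   vertex 1.9 2.9 3.9
  endloop
 endfacet
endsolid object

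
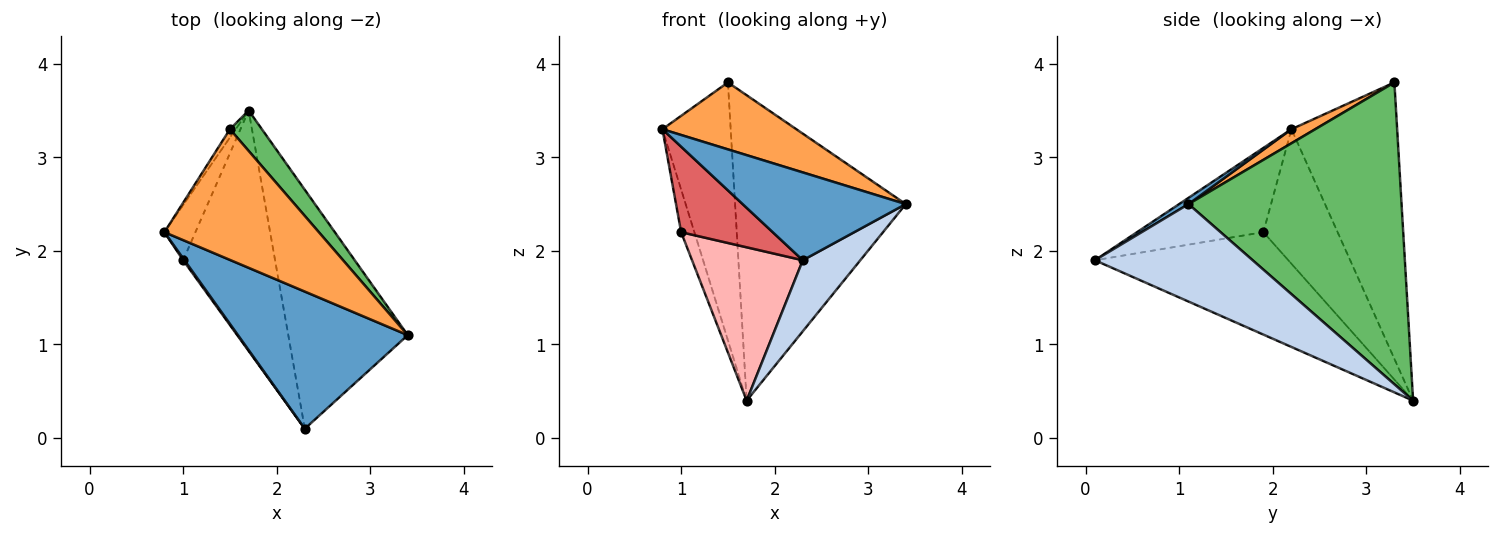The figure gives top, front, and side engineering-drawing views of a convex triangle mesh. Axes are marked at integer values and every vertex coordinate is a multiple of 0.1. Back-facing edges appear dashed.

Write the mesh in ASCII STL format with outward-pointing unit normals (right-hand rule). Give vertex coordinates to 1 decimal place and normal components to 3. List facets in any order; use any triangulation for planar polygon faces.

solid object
 facet normal 0.031 -0.539 0.842
  outer loop
   vertex 2.3 0.1 1.9
   vertex 3.4 1.1 2.5
   vertex 0.8 2.2 3.3
  endloop
 endfacet
 facet normal 0.616 -0.224 -0.755
  outer loop
   vertex 2.3 0.1 1.9
   vertex 1.7 3.5 0.4
   vertex 3.4 1.1 2.5
  endloop
 endfacet
 facet normal 0.081 -0.455 0.887
  outer loop
   vertex 1.5 3.3 3.8
   vertex 0.8 2.2 3.3
   vertex 3.4 1.1 2.5
  endloop
 endfacet
 facet normal -0.840 0.542 -0.017
  outer loop
   vertex 1.5 3.3 3.8
   vertex 1.7 3.5 0.4
   vertex 0.8 2.2 3.3
  endloop
 endfacet
 facet normal 0.778 0.623 0.082
  outer loop
   vertex 1.5 3.3 3.8
   vertex 3.4 1.1 2.5
   vertex 1.7 3.5 0.4
  endloop
 endfacet
 facet normal -0.960 0.171 -0.221
  outer loop
   vertex 1.0 1.9 2.2
   vertex 0.8 2.2 3.3
   vertex 1.7 3.5 0.4
  endloop
 endfacet
 facet normal -0.810 -0.587 0.013
  outer loop
   vertex 1.0 1.9 2.2
   vertex 2.3 0.1 1.9
   vertex 0.8 2.2 3.3
  endloop
 endfacet
 facet normal -0.685 -0.392 -0.615
  outer loop
   vertex 1.0 1.9 2.2
   vertex 1.7 3.5 0.4
   vertex 2.3 0.1 1.9
  endloop
 endfacet
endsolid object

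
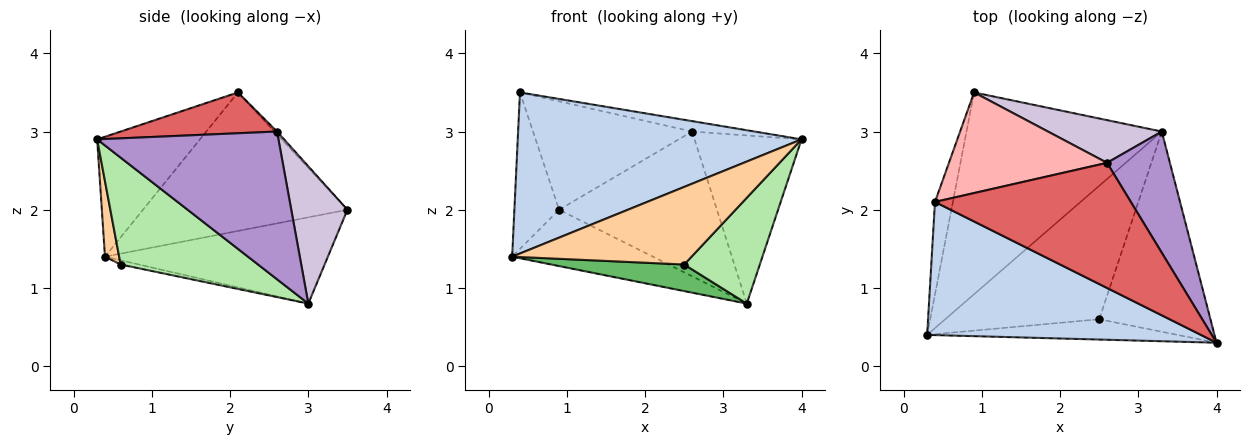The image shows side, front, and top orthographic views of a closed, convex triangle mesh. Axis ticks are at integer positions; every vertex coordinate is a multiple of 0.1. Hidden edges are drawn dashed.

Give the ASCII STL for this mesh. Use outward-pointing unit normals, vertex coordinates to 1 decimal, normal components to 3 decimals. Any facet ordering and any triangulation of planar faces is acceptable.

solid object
 facet normal -0.392 0.247 -0.886
  outer loop
   vertex 3.3 3.0 0.8
   vertex 0.3 0.4 1.4
   vertex 0.9 3.5 2.0
  endloop
 endfacet
 facet normal -0.269 -0.742 0.614
  outer loop
   vertex 0.4 2.1 3.5
   vertex 0.3 0.4 1.4
   vertex 4.0 0.3 2.9
  endloop
 endfacet
 facet normal -0.969 0.212 -0.125
  outer loop
   vertex 0.4 2.1 3.5
   vertex 0.9 3.5 2.0
   vertex 0.3 0.4 1.4
  endloop
 endfacet
 facet normal 0.076 -0.965 -0.252
  outer loop
   vertex 2.5 0.6 1.3
   vertex 4.0 0.3 2.9
   vertex 0.3 0.4 1.4
  endloop
 endfacet
 facet normal -0.027 -0.195 -0.980
  outer loop
   vertex 2.5 0.6 1.3
   vertex 0.3 0.4 1.4
   vertex 3.3 3.0 0.8
  endloop
 endfacet
 facet normal 0.647 -0.356 -0.674
  outer loop
   vertex 2.5 0.6 1.3
   vertex 3.3 3.0 0.8
   vertex 4.0 0.3 2.9
  endloop
 endfacet
 facet normal 0.203 0.081 0.976
  outer loop
   vertex 2.6 2.6 3.0
   vertex 0.4 2.1 3.5
   vertex 4.0 0.3 2.9
  endloop
 endfacet
 facet normal -0.012 0.733 0.680
  outer loop
   vertex 2.6 2.6 3.0
   vertex 0.9 3.5 2.0
   vertex 0.4 2.1 3.5
  endloop
 endfacet
 facet normal 0.809 0.477 0.344
  outer loop
   vertex 2.6 2.6 3.0
   vertex 4.0 0.3 2.9
   vertex 3.3 3.0 0.8
  endloop
 endfacet
 facet normal 0.323 0.908 0.268
  outer loop
   vertex 2.6 2.6 3.0
   vertex 3.3 3.0 0.8
   vertex 0.9 3.5 2.0
  endloop
 endfacet
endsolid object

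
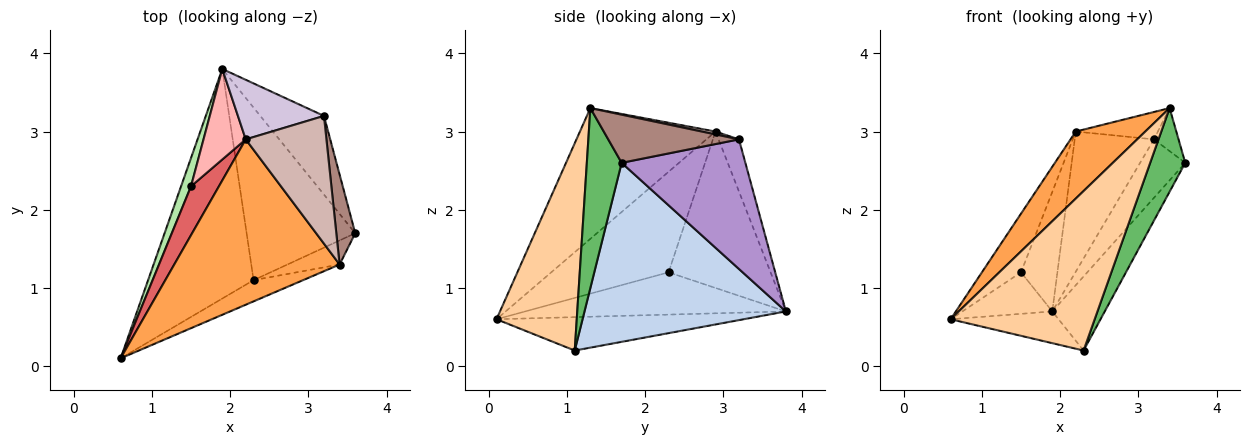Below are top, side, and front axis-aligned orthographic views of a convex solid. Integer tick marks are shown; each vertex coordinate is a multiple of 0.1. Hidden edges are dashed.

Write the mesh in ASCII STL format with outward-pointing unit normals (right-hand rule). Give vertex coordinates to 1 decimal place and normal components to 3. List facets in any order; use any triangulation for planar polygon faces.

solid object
 facet normal -0.299 0.131 -0.945
  outer loop
   vertex 2.3 1.1 0.2
   vertex 0.6 0.1 0.6
   vertex 1.9 3.8 0.7
  endloop
 endfacet
 facet normal 0.834 0.217 -0.506
  outer loop
   vertex 2.3 1.1 0.2
   vertex 1.9 3.8 0.7
   vertex 3.6 1.7 2.6
  endloop
 endfacet
 facet normal -0.591 -0.303 0.748
  outer loop
   vertex 3.4 1.3 3.3
   vertex 2.2 2.9 3.0
   vertex 0.6 0.1 0.6
  endloop
 endfacet
 facet normal 0.483 -0.868 -0.116
  outer loop
   vertex 3.4 1.3 3.3
   vertex 0.6 0.1 0.6
   vertex 2.3 1.1 0.2
  endloop
 endfacet
 facet normal 0.690 -0.695 -0.200
  outer loop
   vertex 3.4 1.3 3.3
   vertex 2.3 1.1 0.2
   vertex 3.6 1.7 2.6
  endloop
 endfacet
 facet normal -0.923 0.318 0.217
  outer loop
   vertex 1.5 2.3 1.2
   vertex 1.9 3.8 0.7
   vertex 0.6 0.1 0.6
  endloop
 endfacet
 facet normal -0.917 0.306 0.255
  outer loop
   vertex 1.5 2.3 1.2
   vertex 0.6 0.1 0.6
   vertex 2.2 2.9 3.0
  endloop
 endfacet
 facet normal -0.913 0.326 0.246
  outer loop
   vertex 1.5 2.3 1.2
   vertex 2.2 2.9 3.0
   vertex 1.9 3.8 0.7
  endloop
 endfacet
 facet normal 0.853 0.311 -0.419
  outer loop
   vertex 3.2 3.2 2.9
   vertex 3.6 1.7 2.6
   vertex 1.9 3.8 0.7
  endloop
 endfacet
 facet normal -0.231 0.896 0.381
  outer loop
   vertex 3.2 3.2 2.9
   vertex 1.9 3.8 0.7
   vertex 2.2 2.9 3.0
  endloop
 endfacet
 facet normal 0.917 0.172 0.360
  outer loop
   vertex 3.2 3.2 2.9
   vertex 3.4 1.3 3.3
   vertex 3.6 1.7 2.6
  endloop
 endfacet
 facet normal 0.035 0.209 0.977
  outer loop
   vertex 3.2 3.2 2.9
   vertex 2.2 2.9 3.0
   vertex 3.4 1.3 3.3
  endloop
 endfacet
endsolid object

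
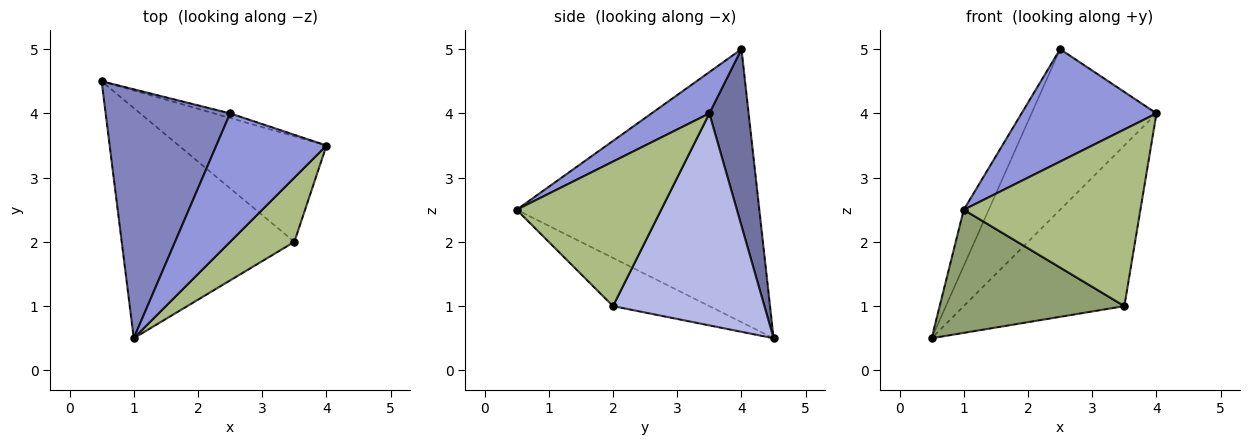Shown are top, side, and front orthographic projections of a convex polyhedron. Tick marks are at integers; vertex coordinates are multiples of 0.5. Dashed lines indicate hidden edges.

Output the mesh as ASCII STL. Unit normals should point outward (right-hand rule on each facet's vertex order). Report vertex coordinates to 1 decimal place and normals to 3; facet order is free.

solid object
 facet normal 0.300 0.954 -0.027
  outer loop
   vertex 2.5 4.0 5.0
   vertex 4.0 3.5 4.0
   vertex 0.5 4.5 0.5
  endloop
 endfacet
 facet normal -0.906 0.093 0.413
  outer loop
   vertex 2.5 4.0 5.0
   vertex 0.5 4.5 0.5
   vertex 1.0 0.5 2.5
  endloop
 endfacet
 facet normal 0.272 -0.634 0.724
  outer loop
   vertex 2.5 4.0 5.0
   vertex 1.0 0.5 2.5
   vertex 4.0 3.5 4.0
  endloop
 endfacet
 facet normal 0.619 0.656 -0.431
  outer loop
   vertex 3.5 2.0 1.0
   vertex 0.5 4.5 0.5
   vertex 4.0 3.5 4.0
  endloop
 endfacet
 facet normal -0.239 -0.458 -0.856
  outer loop
   vertex 3.5 2.0 1.0
   vertex 1.0 0.5 2.5
   vertex 0.5 4.5 0.5
  endloop
 endfacet
 facet normal 0.610 -0.745 0.271
  outer loop
   vertex 3.5 2.0 1.0
   vertex 4.0 3.5 4.0
   vertex 1.0 0.5 2.5
  endloop
 endfacet
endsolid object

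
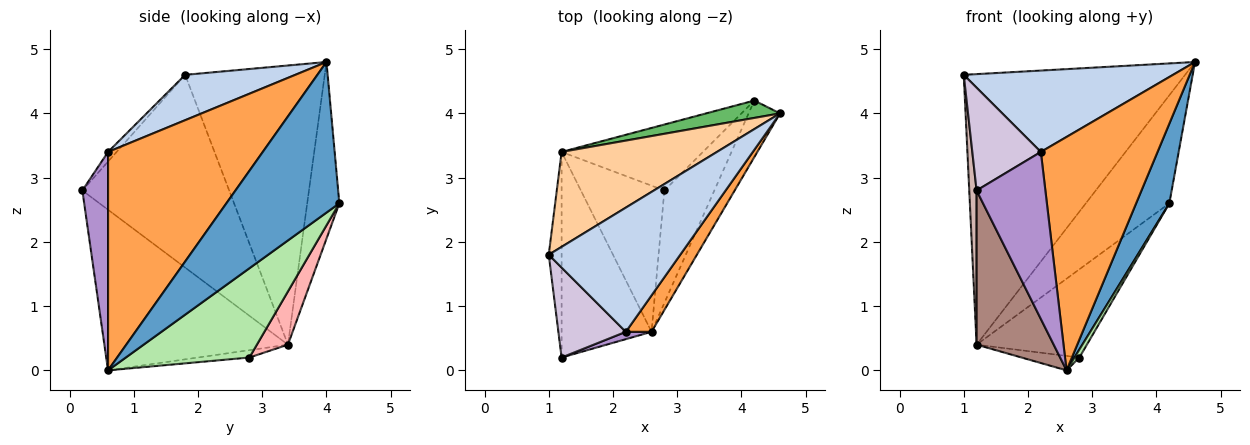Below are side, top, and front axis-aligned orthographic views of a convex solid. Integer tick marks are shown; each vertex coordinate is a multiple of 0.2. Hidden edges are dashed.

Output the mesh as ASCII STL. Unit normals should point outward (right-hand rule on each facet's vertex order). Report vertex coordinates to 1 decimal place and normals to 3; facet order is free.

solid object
 facet normal 0.941 -0.276 -0.196
  outer loop
   vertex 4.2 4.2 2.6
   vertex 4.6 4.0 4.8
   vertex 2.6 0.6 0.0
  endloop
 endfacet
 facet normal 0.277 -0.527 0.804
  outer loop
   vertex 2.2 0.6 3.4
   vertex 4.6 4.0 4.8
   vertex 1.0 1.8 4.6
  endloop
 endfacet
 facet normal 0.795 -0.600 0.094
  outer loop
   vertex 2.2 0.6 3.4
   vertex 2.6 0.6 0.0
   vertex 4.6 4.0 4.8
  endloop
 endfacet
 facet normal -0.511 0.811 0.285
  outer loop
   vertex 1.2 3.4 0.4
   vertex 1.0 1.8 4.6
   vertex 4.6 4.0 4.8
  endloop
 endfacet
 facet normal -0.355 0.923 0.148
  outer loop
   vertex 1.2 3.4 0.4
   vertex 4.6 4.0 4.8
   vertex 4.2 4.2 2.6
  endloop
 endfacet
 facet normal 0.872 -0.035 -0.488
  outer loop
   vertex 2.8 2.8 0.2
   vertex 4.2 4.2 2.6
   vertex 2.6 0.6 0.0
  endloop
 endfacet
 facet normal -0.087 0.098 -0.991
  outer loop
   vertex 2.8 2.8 0.2
   vertex 2.6 0.6 0.0
   vertex 1.2 3.4 0.4
  endloop
 endfacet
 facet normal 0.220 0.781 -0.584
  outer loop
   vertex 2.8 2.8 0.2
   vertex 1.2 3.4 0.4
   vertex 4.2 4.2 2.6
  endloop
 endfacet
 facet normal 0.350 -0.936 0.041
  outer loop
   vertex 1.2 0.2 2.8
   vertex 2.6 0.6 0.0
   vertex 2.2 0.6 3.4
  endloop
 endfacet
 facet normal -0.094 -0.749 0.656
  outer loop
   vertex 1.2 0.2 2.8
   vertex 2.2 0.6 3.4
   vertex 1.0 1.8 4.6
  endloop
 endfacet
 facet normal -0.819 -0.344 -0.459
  outer loop
   vertex 1.2 0.2 2.8
   vertex 1.2 3.4 0.4
   vertex 2.6 0.6 0.0
  endloop
 endfacet
 facet normal -0.997 -0.050 -0.066
  outer loop
   vertex 1.2 0.2 2.8
   vertex 1.0 1.8 4.6
   vertex 1.2 3.4 0.4
  endloop
 endfacet
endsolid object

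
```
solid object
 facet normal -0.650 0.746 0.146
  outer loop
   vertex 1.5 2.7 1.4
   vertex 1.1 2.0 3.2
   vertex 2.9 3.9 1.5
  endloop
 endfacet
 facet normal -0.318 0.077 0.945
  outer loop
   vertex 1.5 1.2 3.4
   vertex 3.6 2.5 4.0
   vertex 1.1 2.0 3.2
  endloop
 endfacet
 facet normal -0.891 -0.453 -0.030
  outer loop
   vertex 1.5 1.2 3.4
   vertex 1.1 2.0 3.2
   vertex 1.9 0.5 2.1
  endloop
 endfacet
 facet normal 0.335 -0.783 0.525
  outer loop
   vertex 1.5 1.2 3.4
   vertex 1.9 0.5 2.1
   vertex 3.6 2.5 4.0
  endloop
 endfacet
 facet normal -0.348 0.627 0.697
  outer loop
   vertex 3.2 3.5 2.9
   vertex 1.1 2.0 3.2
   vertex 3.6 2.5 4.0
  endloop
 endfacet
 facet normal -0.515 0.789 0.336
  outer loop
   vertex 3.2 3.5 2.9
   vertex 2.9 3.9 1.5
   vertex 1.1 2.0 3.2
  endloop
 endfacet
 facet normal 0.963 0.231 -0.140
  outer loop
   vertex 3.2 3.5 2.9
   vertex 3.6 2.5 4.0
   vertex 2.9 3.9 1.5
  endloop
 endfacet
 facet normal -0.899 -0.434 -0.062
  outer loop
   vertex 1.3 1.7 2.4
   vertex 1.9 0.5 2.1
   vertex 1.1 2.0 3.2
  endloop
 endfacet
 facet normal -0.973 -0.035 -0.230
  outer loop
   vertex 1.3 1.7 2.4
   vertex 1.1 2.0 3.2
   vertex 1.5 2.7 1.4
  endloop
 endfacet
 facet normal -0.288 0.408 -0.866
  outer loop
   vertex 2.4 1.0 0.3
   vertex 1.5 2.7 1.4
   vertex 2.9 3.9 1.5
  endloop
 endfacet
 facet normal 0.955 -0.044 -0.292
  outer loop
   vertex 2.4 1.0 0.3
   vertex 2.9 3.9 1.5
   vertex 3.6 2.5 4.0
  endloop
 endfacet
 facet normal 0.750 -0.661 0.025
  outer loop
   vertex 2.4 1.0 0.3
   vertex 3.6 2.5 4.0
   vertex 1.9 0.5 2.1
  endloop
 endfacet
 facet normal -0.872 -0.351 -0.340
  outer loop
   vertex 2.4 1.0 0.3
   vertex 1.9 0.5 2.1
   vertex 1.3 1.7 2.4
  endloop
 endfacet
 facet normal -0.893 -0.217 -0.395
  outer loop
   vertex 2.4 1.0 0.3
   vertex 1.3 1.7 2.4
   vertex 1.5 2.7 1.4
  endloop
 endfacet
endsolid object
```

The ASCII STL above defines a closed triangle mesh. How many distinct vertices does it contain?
9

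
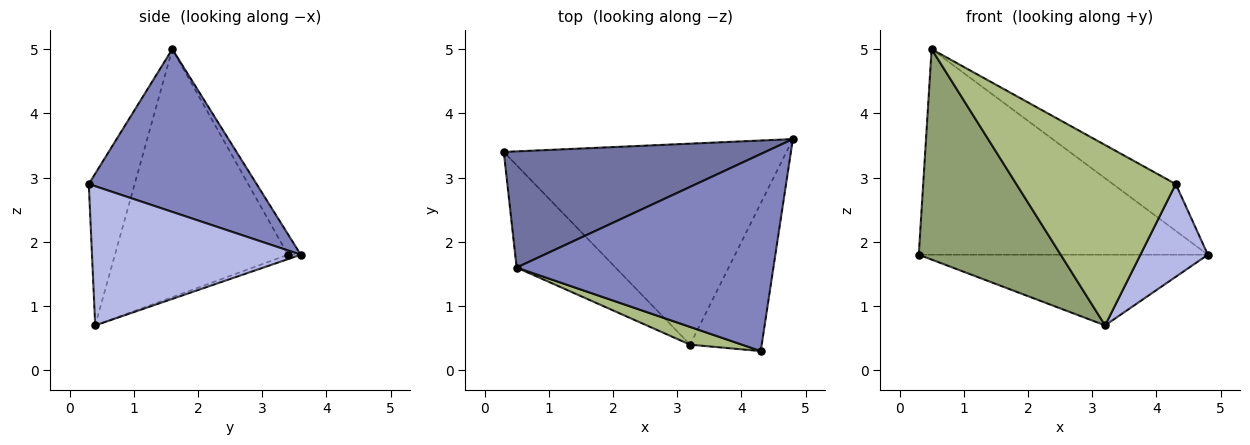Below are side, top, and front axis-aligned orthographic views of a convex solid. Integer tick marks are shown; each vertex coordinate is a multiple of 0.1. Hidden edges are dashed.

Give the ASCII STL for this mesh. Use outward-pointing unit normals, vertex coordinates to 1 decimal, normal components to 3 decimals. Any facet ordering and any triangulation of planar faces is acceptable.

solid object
 facet normal -0.039 0.870 0.492
  outer loop
   vertex 0.5 1.6 5.0
   vertex 4.8 3.6 1.8
   vertex 0.3 3.4 1.8
  endloop
 endfacet
 facet normal 0.525 0.197 0.828
  outer loop
   vertex 0.5 1.6 5.0
   vertex 4.3 0.3 2.9
   vertex 4.8 3.6 1.8
  endloop
 endfacet
 facet normal -0.015 0.332 -0.943
  outer loop
   vertex 3.2 0.4 0.7
   vertex 0.3 3.4 1.8
   vertex 4.8 3.6 1.8
  endloop
 endfacet
 facet normal 0.855 -0.276 -0.440
  outer loop
   vertex 3.2 0.4 0.7
   vertex 4.8 3.6 1.8
   vertex 4.3 0.3 2.9
  endloop
 endfacet
 facet normal -0.739 -0.606 -0.295
  outer loop
   vertex 3.2 0.4 0.7
   vertex 0.5 1.6 5.0
   vertex 0.3 3.4 1.8
  endloop
 endfacet
 facet normal -0.275 -0.957 0.094
  outer loop
   vertex 3.2 0.4 0.7
   vertex 4.3 0.3 2.9
   vertex 0.5 1.6 5.0
  endloop
 endfacet
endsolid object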